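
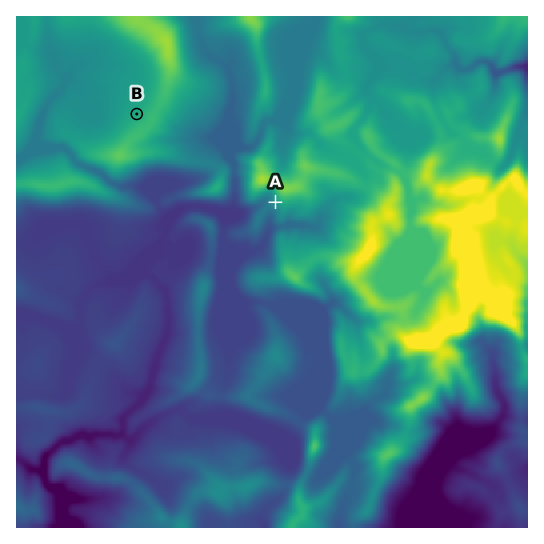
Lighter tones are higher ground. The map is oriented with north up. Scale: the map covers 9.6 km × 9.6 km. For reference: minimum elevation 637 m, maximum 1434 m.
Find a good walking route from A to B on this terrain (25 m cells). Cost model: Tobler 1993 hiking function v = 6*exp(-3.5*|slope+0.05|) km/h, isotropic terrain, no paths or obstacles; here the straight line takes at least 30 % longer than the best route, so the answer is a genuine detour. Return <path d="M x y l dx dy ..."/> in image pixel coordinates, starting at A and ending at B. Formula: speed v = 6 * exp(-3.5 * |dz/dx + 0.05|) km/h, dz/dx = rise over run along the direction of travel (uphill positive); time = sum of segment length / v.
<path d="M275 202l-2-5-4-3-2 0-13 7-3 0-2-2-2-1-6-13 0-4-6-11-2-1-2-3-2-3-6-2-4-4-50-26-3 0-24-12-5-5"/>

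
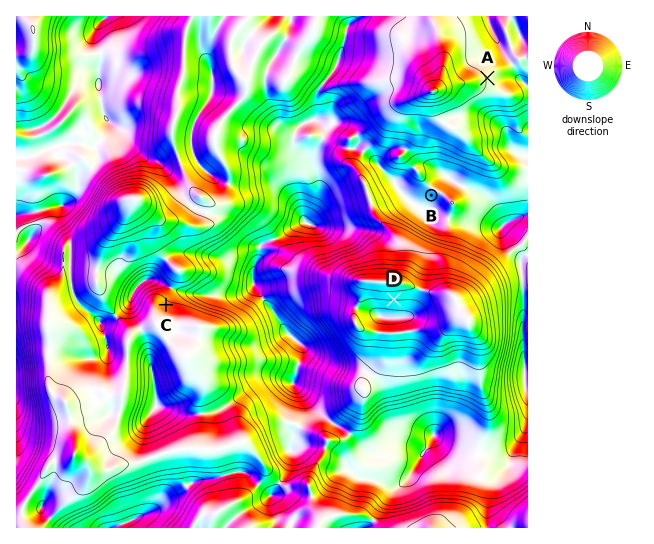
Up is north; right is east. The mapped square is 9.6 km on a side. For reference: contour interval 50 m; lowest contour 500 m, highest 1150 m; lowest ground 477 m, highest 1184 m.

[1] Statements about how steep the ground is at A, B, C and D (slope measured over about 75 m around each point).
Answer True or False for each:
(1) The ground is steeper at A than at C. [False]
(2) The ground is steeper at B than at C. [False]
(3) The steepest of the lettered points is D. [True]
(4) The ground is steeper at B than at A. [True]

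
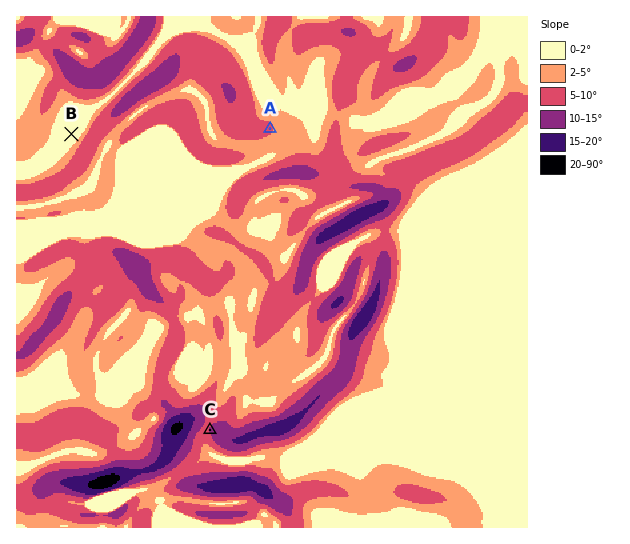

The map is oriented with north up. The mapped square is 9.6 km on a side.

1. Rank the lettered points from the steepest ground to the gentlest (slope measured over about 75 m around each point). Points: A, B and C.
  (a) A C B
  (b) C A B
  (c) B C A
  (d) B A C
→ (b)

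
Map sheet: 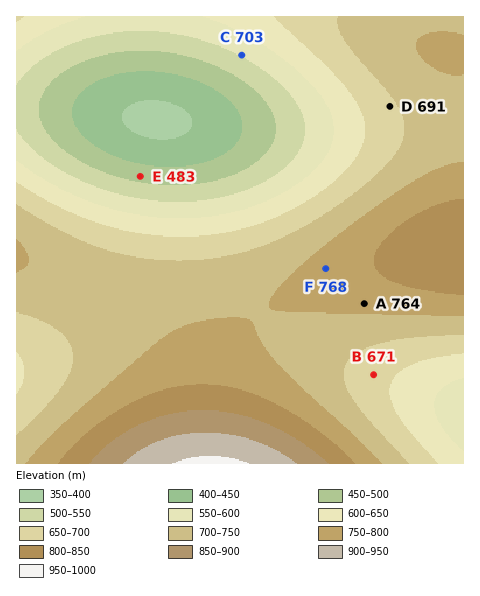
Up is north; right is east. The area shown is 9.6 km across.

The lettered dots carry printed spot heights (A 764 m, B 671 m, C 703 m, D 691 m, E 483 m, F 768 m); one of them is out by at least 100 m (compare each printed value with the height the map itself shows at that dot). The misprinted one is C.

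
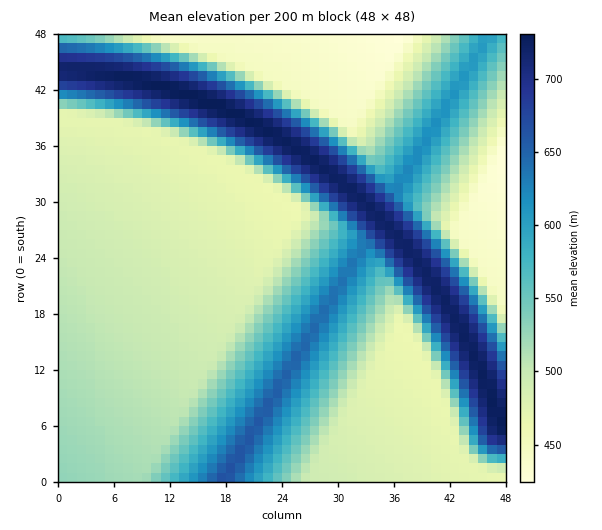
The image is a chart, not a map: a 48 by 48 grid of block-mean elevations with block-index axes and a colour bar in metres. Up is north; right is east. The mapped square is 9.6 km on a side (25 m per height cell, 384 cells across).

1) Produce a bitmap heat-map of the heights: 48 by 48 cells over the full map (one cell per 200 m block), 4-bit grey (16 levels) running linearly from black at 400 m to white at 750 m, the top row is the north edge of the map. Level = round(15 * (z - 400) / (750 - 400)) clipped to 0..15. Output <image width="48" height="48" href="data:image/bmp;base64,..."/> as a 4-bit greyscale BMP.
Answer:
<image width="48" height="48" href="data:image/bmp;base64,Qk32BAAAAAAAAHYAAAAoAAAAMAAAADAAAAABAAQAAAAAAIAEAAATCwAAEwsAABAAAAAAAAAAAAAAABEREQAiIiIAMzMzAERERABVVVUAZmZmAHd3dwCIiIgAmZmZAKqqqgC7u7sAzMzMAN3d3QDu7u4A////AGVVVVVVZ3iau7qZh2VERERERDMzMzMzM1VVVVVVVniJq7uph2VUREREQzMzMzMzRFVVVVVVVmeJqrupmHZUREREMzMzMzNGeFVVVVVVVWd4mru6mHZVRERDMzMzMzNpu1VVVVVVVVZ4iau6qYdlRERDMzMzMzSL3VVVVVVVVVZniaq7qYdlVEQzMzMzMzac3lVVVVVVVVVneJq7qph2VEMzMzMzMzes7lVVVVVVVUVWeImruph2VUMzMzMzM0i97lVVVVVVVERVZ4mau6mHZUMzMzMzM2nN7lVVVVVVRERFZ3iau6mHZlQzMzMzM3rO7VVVVVVVREREVniJq7qYdlQzMzMzNYve7VVVVVVUREREVWeJmrqYdmVDMzMzNqze7FVVVVVERERERWZ4mruph2VDMzMzSL3u21VVVVRERERERFZ4iauph3ZUMzMzac3uylVVVURERERERFVniZq6mHZUMzM0i97tuVVVVEREREREREVmeJq6mHdlQzM2nN7sp1VVRERERERERERWeImrqYdlQzNYve7blVVURERERERERERFZ4maqYh2VDR6ze7KdFVERERERERERERFZniaqph2VDab3u25UlRERERERERERENEVneJqpmHZVis7tynMkRERERERERERDM0RWeJmqmHZXrN7tuFIkREREREREREQzMzRVZ4mqqYd5ve7cljIkREREREREREMzMzNFZ3iaqYeL3u3KdCIkRERERERERDMzMzM0VniZqpis3u24UiIkREREREREQzMzMzM0VWeJqprN7tuWMiIkREREREREMzMzMzMzRWd4mqze7cp0IiIkRERERERDMzMzMzMzNFZ4ms3u3KhCIiIkREREREQzMzMzMzMzNFVorN7ty4UyIiIUREREREMzMzMzMzMzM0WKze7cuWQyIiEURERERDMzMzMzMzMzM1is3u3Ll2VDIhEUREREQzMzMzMzMzMzRorN7ty6h2VDIhEUREREMzMzMzMzMzM1ebze7cuqmHZUMhEUREQzMzMzMzMzMzRoq93u3LmZmHZUMiEUREMzMzMzMzMzM1ebze7ty5eJqYdlQyEUQzMzMzMzMzMzRoq93u7cqGd4mZh1QyETMzMzMzMzMzNGirze7t26hVZ4mZh2VDITMzMzMzMzNFaKvN7u7cuXVEVniZmHZUITMzMzMzM0Z4q83e7u3KhkI0VneJmHZUMjMzMzNEZ4mrze7u7cuXUyIjRWeJmYdlQzM0RVZ4mrzd7u7t26hkIiIjNFZ4mYdlQ2Z3iJq7zd7u7u3cqXUyIiIiNFZniZh2VJqru8zd7u7u7dy5dTIiIiIiI0VniZh2VMzN3d7u7u7dy6l2QiIiIiIhIjRWeJmHZd3u7u7u7dzLqXVCIiIiIiIREjRWZ4mHZe7u7d3dzLqYZTIiIiIiIiERESNFZ4mYdt3czMu6mYZUMiIiIiIiIhERESI0VniYdrqqqZh3ZUMiIiIiIiIiIRERERI0VneJh3d2ZVQzIiIiIiIiIiIiEREREREjRWeJhw=="/>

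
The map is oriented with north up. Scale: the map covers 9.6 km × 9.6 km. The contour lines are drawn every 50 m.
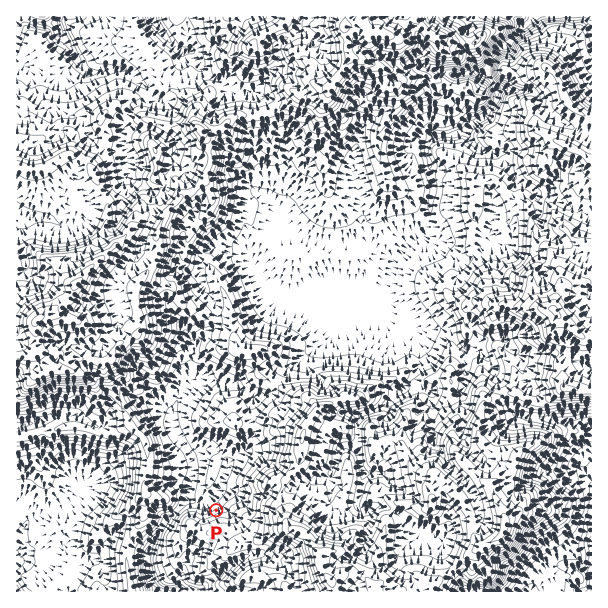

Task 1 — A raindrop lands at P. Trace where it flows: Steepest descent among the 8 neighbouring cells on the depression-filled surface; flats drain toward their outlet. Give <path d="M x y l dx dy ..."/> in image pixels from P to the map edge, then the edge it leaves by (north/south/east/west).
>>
<path d="M216 510l0-1-6-6 0-2-3 0-1 2-9 0-5-3-3 0-3 1-22 21-11 21-3 3 0 3-3 5 0 19 8 15 0 3"/>
exit: south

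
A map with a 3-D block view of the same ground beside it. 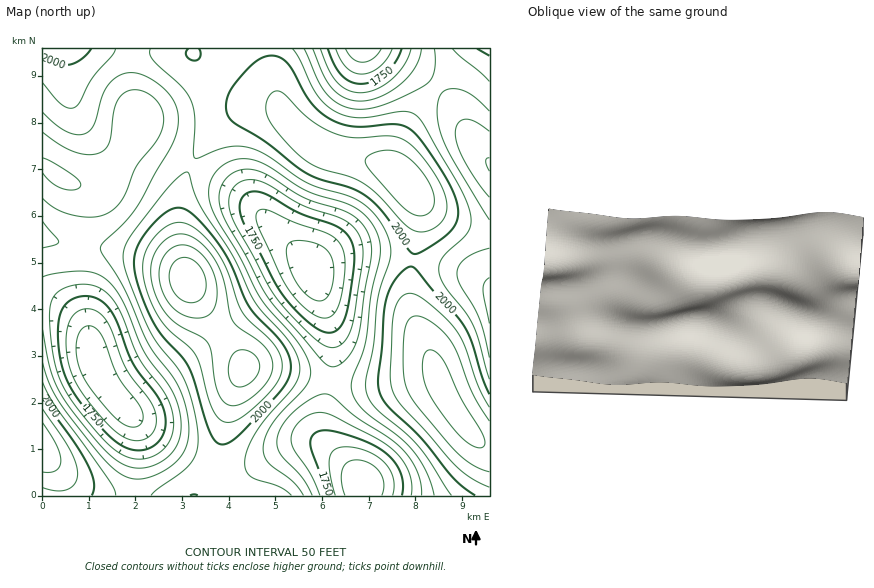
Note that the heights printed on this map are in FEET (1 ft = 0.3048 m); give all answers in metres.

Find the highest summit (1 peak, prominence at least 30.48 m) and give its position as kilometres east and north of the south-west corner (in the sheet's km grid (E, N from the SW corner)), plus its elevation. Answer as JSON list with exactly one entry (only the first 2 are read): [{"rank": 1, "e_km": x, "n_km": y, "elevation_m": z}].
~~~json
[{"rank": 1, "e_km": 3.11, "n_km": 4.64, "elevation_m": 682}]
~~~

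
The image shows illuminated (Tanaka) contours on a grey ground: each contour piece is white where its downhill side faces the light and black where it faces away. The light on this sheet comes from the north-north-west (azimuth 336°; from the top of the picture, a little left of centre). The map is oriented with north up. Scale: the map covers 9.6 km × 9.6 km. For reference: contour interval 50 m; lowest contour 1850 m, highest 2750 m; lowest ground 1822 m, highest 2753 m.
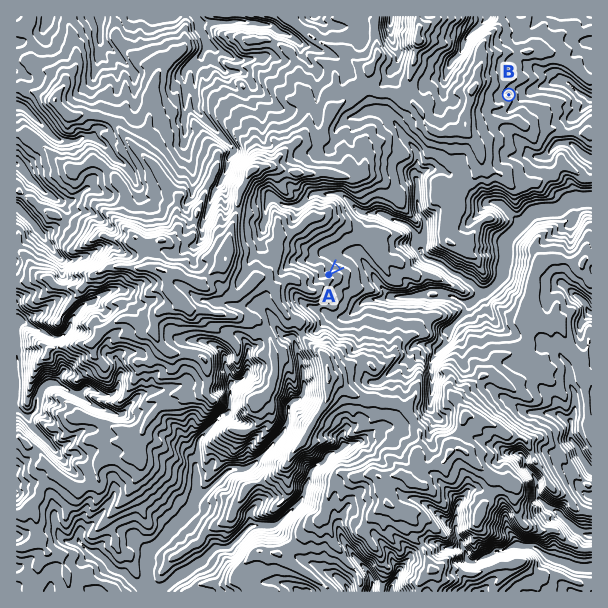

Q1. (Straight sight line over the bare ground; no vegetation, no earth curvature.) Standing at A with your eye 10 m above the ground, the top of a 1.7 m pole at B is out of sight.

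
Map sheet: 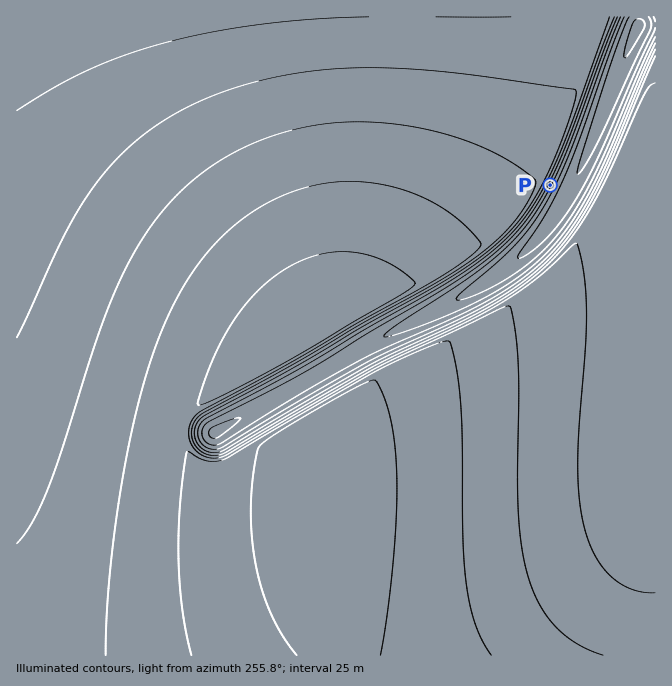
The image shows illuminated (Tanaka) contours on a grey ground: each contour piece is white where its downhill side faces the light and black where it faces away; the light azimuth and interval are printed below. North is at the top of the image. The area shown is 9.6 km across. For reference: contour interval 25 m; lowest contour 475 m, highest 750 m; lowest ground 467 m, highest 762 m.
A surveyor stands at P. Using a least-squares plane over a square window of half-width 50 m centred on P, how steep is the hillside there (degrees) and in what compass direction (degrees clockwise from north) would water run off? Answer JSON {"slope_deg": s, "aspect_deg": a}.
{"slope_deg": 28, "aspect_deg": 117}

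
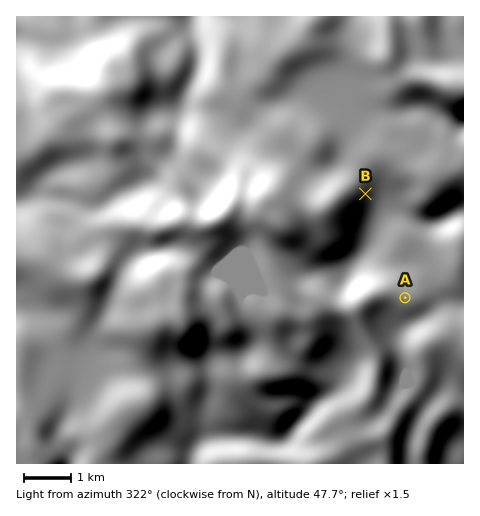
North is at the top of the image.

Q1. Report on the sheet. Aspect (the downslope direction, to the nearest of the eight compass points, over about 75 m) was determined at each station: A NE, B E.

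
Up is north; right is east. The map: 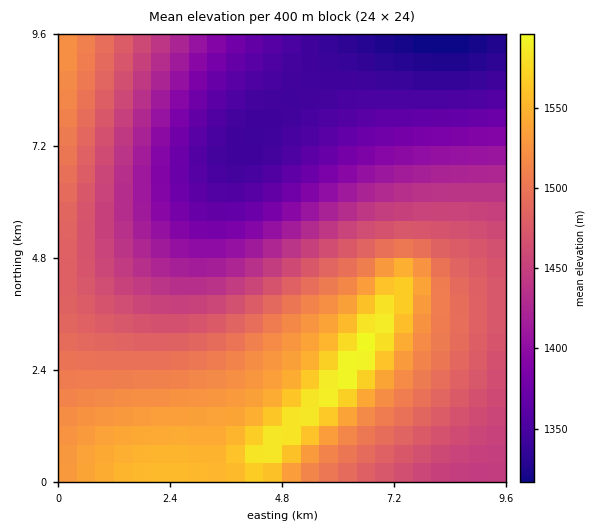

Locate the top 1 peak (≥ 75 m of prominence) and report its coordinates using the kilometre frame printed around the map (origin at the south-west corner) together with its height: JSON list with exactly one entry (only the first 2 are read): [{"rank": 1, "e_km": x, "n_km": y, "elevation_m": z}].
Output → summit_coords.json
[{"rank": 1, "e_km": 6.49, "n_km": 2.74, "elevation_m": 1600}]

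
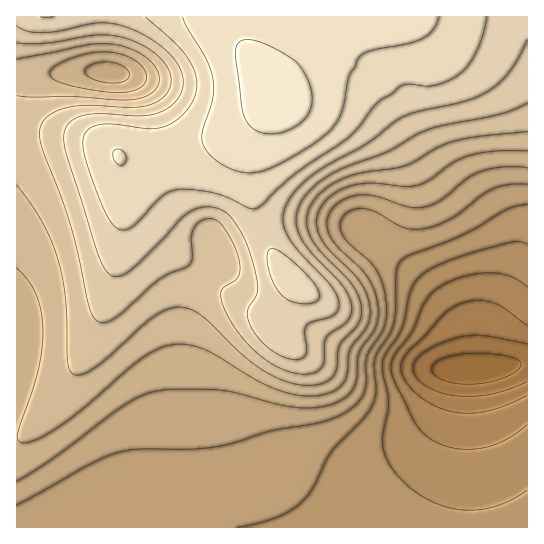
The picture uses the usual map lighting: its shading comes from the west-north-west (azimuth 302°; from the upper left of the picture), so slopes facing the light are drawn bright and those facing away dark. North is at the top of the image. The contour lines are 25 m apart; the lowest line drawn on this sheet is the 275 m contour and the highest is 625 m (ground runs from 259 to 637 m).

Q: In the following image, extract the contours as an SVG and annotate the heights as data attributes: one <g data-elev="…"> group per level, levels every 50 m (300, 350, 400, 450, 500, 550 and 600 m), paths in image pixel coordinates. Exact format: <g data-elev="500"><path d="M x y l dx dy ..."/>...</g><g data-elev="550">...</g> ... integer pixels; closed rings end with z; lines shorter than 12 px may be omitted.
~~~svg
<g data-elev="300"><path d="M527 381l-18 8-19 5-17 2-18 0-17-4-13-7-9-8-3-10 3-8 10-8 16-8 19-6 24-1 42 8"/></g><g data-elev="350"><path d="M527 425l-20 14-22 9-24 1-22-5-13-9-11-12-20-41-4-15 3-10 18-26 13-29 7-9 10-8 24-9 25-3 19 3 17 11"/></g><g data-elev="400"><path d="M237 527l21-4 17-5 14-7 12-8 12-15 19-37 29-30 9-12 4-8 2-8-2-26 1-9 15-24 4-12 2-49 2-7 3-5 9-6 55-21 42-25 20-5"/></g><g data-elev="450"><path d="M17 481l38-24 68-51 15-9 15-5 21-3 47 1 17 3 43 12 22 3 22-2 17-7 8-6 5-8 4-31 16-26 3-9 0-9-3-17-7-15-9-11-21-20-8-12-3-13 1-7 4-6 6-6 8-5 17-3 15 2 31 10 16 0 16-7 25-21 13-7 22-5 26 0"/><path d="M103 82l-15-5-3-4 1-4 9-6 15-1 13 4 6 7-1 5-5 4-9 1z"/></g><g data-elev="500"><path d="M17 185l25 37 9 19 7 19 5 19 3 22 2 61 2 8 3 4 8 1 10-5 16-12 47-42 13-7 14-2 10 3 11 6 41 39 23 17 25 11 12 2 11 0 12-3 8-7 3-8 2-21 4-6 15-15 4-14-3-13-6-12-34-36-10-16-2-9 0-10 3-9 6-8 11-11 16-9 19-5 43-7 10-5 22-13 14-6 26-5 50-6"/><path d="M17 59l72-14 25-1 17 5 15 8 10 12 3 10-1 7-6 7-9 4-10 3-116-4"/></g><g data-elev="550"><path d="M17 26l11 5 15 2 16-2 36-8 20 1 16 5 16 8 15 10 11 11 8 13 2 14-4 12-10 11-11 5-13 3-44-2-16 1-13 6-7 9-1 11 2 13 33 104 6 11 5 6 5 2 7-2 16-11 42-45 8-6 8-4 9-2 9 0 8 3 9 7 10 16 8 16 6 21 3 20-2 7-9 14 1 7 3 8 7 12 12 11 13 8 12 3 7-2 4-4 1-7-2-16 1-5 5-4 22-7 4-4 2-6-2-8-5-10-34-37-13-19-2-9 0-8 3-9 6-10 10-11 13-11 52-30 34-25 17-7 48-10 24-11 11-9 10-11 8-13 8-18"/></g><g data-elev="600"><path d="M118 165l4 0 3-2 1-6-3-6-6-2-4 2 0 4 2 6z"/><path d="M183 17l5 12 18 30 7 20 0 20-11 34 0 6 2 7 7 10 12 9 14 6 13 2 15-3 18-8 31-19 16-13 11-16 8-37 12-22 12-5 33-6 15-5 12-9 6-13"/></g>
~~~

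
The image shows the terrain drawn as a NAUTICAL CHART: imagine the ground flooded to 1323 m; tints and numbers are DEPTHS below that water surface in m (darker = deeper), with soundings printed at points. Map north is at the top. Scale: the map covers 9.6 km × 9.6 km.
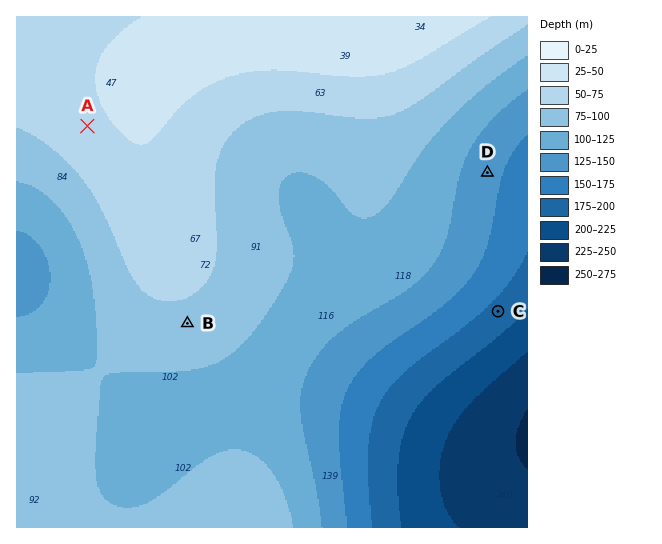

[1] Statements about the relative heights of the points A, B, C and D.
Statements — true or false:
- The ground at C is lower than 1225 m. true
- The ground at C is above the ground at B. false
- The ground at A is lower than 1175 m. false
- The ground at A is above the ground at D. true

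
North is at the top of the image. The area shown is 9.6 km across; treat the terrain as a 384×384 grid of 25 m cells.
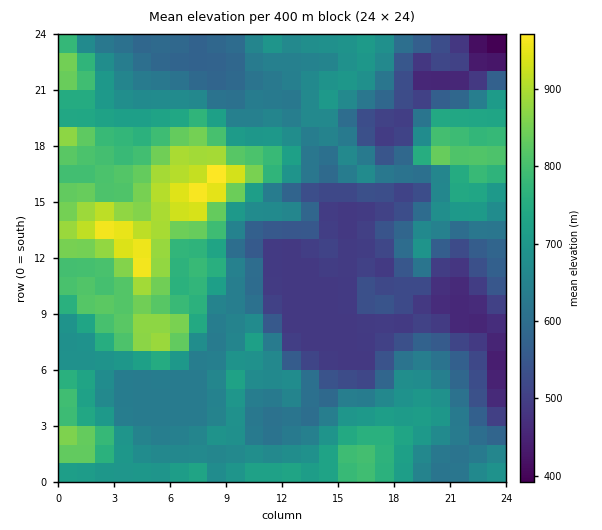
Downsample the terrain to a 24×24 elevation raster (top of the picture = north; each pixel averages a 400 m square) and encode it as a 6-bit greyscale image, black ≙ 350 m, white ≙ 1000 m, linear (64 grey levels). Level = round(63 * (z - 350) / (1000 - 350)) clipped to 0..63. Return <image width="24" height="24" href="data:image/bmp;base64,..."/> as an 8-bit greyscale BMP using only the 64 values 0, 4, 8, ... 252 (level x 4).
<image width="24" height="24" href="data:image/bmp;base64,Qk12BgAAAAAAADYEAAAoAAAAGAAAABgAAAABAAgAAAAAAEACAAATCwAAEwsAAAABAAAAAAAAAAAAAAEBAQACAgIAAwMDAAQEBAAFBQUABgYGAAcHBwAICAgACQkJAAoKCgALCwsADAwMAA0NDQAODg4ADw8PABAQEAAREREAEhISABMTEwAUFBQAFRUVABYWFgAXFxcAGBgYABkZGQAaGhoAGxsbABwcHAAdHR0AHh4eAB8fHwAgICAAISEhACIiIgAjIyMAJCQkACUlJQAmJiYAJycnACgoKAApKSkAKioqACsrKwAsLCwALS0tAC4uLgAvLy8AMDAwADExMQAyMjIAMzMzADQ0NAA1NTUANjY2ADc3NwA4ODgAOTk5ADo6OgA7OzsAPDw8AD09PQA+Pj4APz8/AEBAQABBQUEAQkJCAENDQwBEREQARUVFAEZGRgBHR0cASEhIAElJSQBKSkoAS0tLAExMTABNTU0ATk5OAE9PTwBQUFAAUVFRAFJSUgBTU1MAVFRUAFVVVQBWVlYAV1dXAFhYWABZWVkAWlpaAFtbWwBcXFwAXV1dAF5eXgBfX18AYGBgAGFhYQBiYmIAY2NjAGRkZABlZWUAZmZmAGdnZwBoaGgAaWlpAGpqagBra2sAbGxsAG1tbQBubm4Ab29vAHBwcABxcXEAcnJyAHNzcwB0dHQAdXV1AHZ2dgB3d3cAeHh4AHl5eQB6enoAe3t7AHx8fAB9fX0Afn5+AH9/fwCAgIAAgYGBAIKCggCDg4MAhISEAIWFhQCGhoYAh4eHAIiIiACJiYkAioqKAIuLiwCMjIwAjY2NAI6OjgCPj48AkJCQAJGRkQCSkpIAk5OTAJSUlACVlZUAlpaWAJeXlwCYmJgAmZmZAJqamgCbm5sAnJycAJ2dnQCenp4An5+fAKCgoAChoaEAoqKiAKOjowCkpKQApaWlAKampgCnp6cAqKioAKmpqQCqqqoAq6urAKysrACtra0Arq6uAK+vrwCwsLAAsbGxALKysgCzs7MAtLS0ALW1tQC2trYAt7e3ALi4uAC5ubkAurq6ALu7uwC8vLwAvb29AL6+vgC/v78AwMDAAMHBwQDCwsIAw8PDAMTExADFxcUAxsbGAMfHxwDIyMgAycnJAMrKygDLy8sAzMzMAM3NzQDOzs4Az8/PANDQ0ADR0dEA0tLSANPT0wDU1NQA1dXVANbW1gDX19cA2NjYANnZ2QDa2toA29vbANzc3ADd3d0A3t7eAN/f3wDg4OAA4eHhAOLi4gDj4+MA5OTkAOXl5QDm5uYA5+fnAOjo6ADp6ekA6urqAOvr6wDs7OwA7e3tAO7u7gDv7+8A8PDwAPHx8QDy8vIA8/PzAPT09AD19fUA9vb2APf39wD4+PgA+fn5APr6+gD7+/sA/Pz8AP39/QD+/v4A////AJCMiISIhIyUfISQkJSMlKisoJB0aGh8hLy8oIh8eHh8eHyAfICAlKysoJB4bGhseMS8qIR0cHB4hIBsZGx0hJigoJSIfGxgWKyYiHBsbGxsdIRsZGhgcIiIkIyMiGxUPKyQfHBsbGxsdIhwbHRkXHBweISIhGRILKCUfHBscGxseJB8fHxkSERAXIB8cFxEJICAhIiQnIhwcISAeFBAODQ0SGhwZFRAJICEnLDM0LyAbHiQbDg0NDQ4PEhYUEA4KISUsLjMzMSYcHR8UDQ0NDQ4ODg8OCwoLKC0uLTAuKigdHBkPDQ0NDRITEQ0LCgsPLC0sLTQwKCkkHBgODQ0NDhIQEREMCw4TLCwsMjszKCooHRgODQ0ODg8OExoODRIVMTAzOTs0KSklGBQODQ4PDg4QGCEVERUWNDc7Ojc1MC8rHRUUExQPDQ8TFx8dGBoaMDQ3MzI1ODkvIx8fHhcODQ4PERggIiMfLy8tLTE2OTw6MCQcFhIQEBISDxEeJiUiKyssLS81Njc8OTEpIRoXHB8aGRkeJyopLiwrKiswNTQ1LiwqJBoZHxsTFycvLS0tMy4qKSgrLzEsIyIiIBwdGxIODx8sKykqJiYkJCQlJikkHBweHB8eGBEPDhomJiUlJyciIB8fHx4ZGRwbGh4iHhoXEQ8VFxwjLysiHhsbGRcWFxobHB8hIiAaEQoKCg0VMCkgHBgXFhYWFxsdHB0dICIfEw0QDwgHKR8bGRcXFxYXGB4hHiAgISMgGRURDQYEA=="/>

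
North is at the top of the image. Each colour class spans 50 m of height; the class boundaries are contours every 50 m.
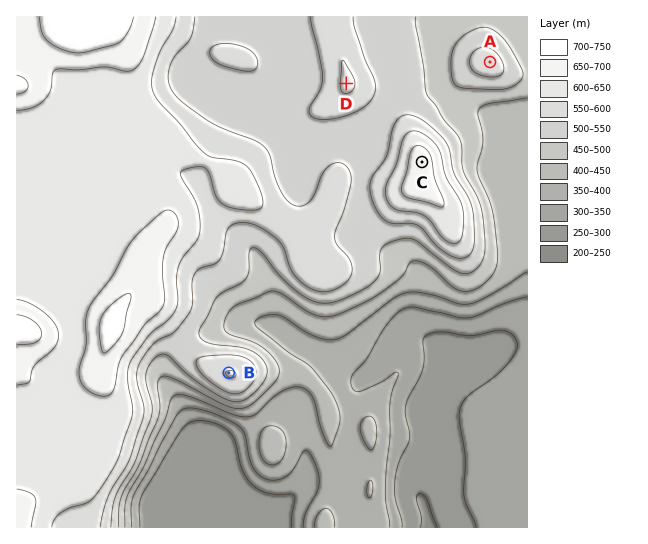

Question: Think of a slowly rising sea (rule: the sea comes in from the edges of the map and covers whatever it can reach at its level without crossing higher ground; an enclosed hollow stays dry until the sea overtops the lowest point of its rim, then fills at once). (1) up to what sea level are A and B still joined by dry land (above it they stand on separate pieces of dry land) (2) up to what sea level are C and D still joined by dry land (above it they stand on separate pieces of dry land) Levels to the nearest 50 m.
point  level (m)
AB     500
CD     550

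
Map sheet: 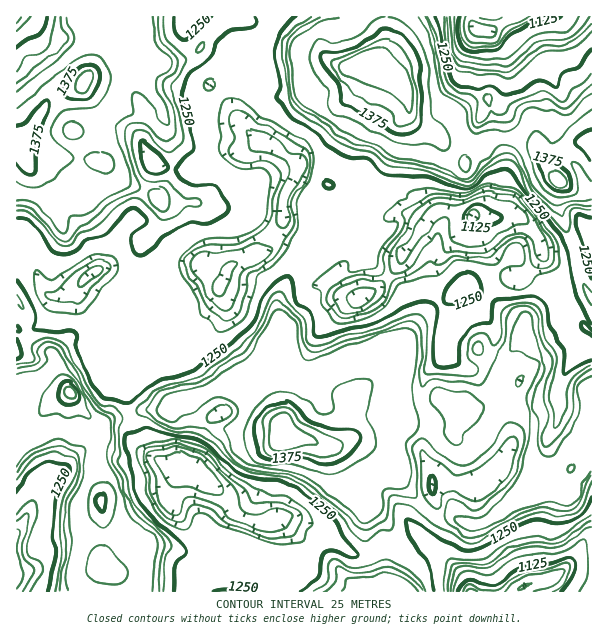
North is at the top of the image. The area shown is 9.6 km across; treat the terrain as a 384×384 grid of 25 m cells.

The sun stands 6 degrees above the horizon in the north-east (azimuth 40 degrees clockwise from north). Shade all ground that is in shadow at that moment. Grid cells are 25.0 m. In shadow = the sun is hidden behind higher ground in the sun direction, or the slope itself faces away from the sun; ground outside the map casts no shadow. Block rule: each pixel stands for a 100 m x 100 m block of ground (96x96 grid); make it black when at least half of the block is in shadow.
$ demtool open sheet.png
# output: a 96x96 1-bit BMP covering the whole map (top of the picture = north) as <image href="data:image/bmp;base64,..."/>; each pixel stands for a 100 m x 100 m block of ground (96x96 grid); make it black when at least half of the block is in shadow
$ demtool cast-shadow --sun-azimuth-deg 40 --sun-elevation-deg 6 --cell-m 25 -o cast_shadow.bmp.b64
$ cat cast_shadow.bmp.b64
<image width="96" height="96" href="data:image/bmp;base64,Qk2+BAAAAAAAAD4AAAAoAAAAYAAAAGAAAAABAAEAAAAAAIAEAAATCwAAEwsAAAIAAAAAAAAA////AAAAAACPgAAAAAAAAAB//AD/gAAAAAAYAAD//+D/gAAAAAA8AAD///D/gAAAAAAYAAH///j/gAAAAAAQAAP///3/gAAAAAAAAAf+//3vgAAAAAAHAA/4//nPwAAAAAA/wA/8//HPwAAAAB//wA////DPwAAAAf//wB///8bnwAAB////5H/h/+MHzAAB////wH/A//EjnAAR////wPkAP/gzjAA7////gfEAH/gxjAB/////A+EAB/gBgAD////8A8AAAEABAAD////4A4AAAAABwAD////wAAAAAAAf4AH////gAA8AAAA/4AH////gAA/gYAA/8Af////4AA/wcAA/8A/////4AA/AeAA/8B/////4AB+AeAA/4B//+//gAB4AOAAP4B//8/gAABwAPAADgD//8+AAAAgAPAAAAB//4eAAAAAAPAAAAB/+AOAAAAAAGAAEAB/AAEAAAAAACAAHAB+A+AAAAAYAADgHgAYAeAAAAAQAADwDwAAAeAAAAAAAAB4DgAAAcAAAAAAAABwBAAAAAAAAAAAAAAwAAAAAAAAAAAAAAAAAAAAAAAAAAAAAAAAAAAAAAAAAAAAAAAAAAAAAAAAAAAB4AAA8AAAAAAAAAAB4AAB4AAAAAAAAAAA4AAAwAAAAAAAAAAAwAAAAAAAAAAAAAAAAwAAAAAAAAAAAAAABwAAAAAAAAAAAAAABwAAAAAAAAIAAAAABwACAAAAAAMAAAAABwACAAAAAAMAAAAAAgAMAAAAAAEAAAAAAAAcAAAAAAAABAAAAAAcAAAAADAAH7AAAAA4AAAAADgAH/gAAAA4MAAAADgAD/AAAAAwIHAAABAAD+AAAAAw4H4AAAAAB8AAAAAh8H4ADwAAAAAABA/j+D4AH8AAAAAAHw/j/hwAH+IAAAYAf5/j/gAAD/MAAAeA///j/gAAD/gAAAfB///D/OAAAfwAAAPh///D+EBwAAA4AAPz///D+AB+AAA4AAP///+z8AB+AAA8AA//////4AH+AAA4AA//////wAP8AAA4AA//////gAP4AAAwAD/////8AAHAAAA4Df/////CAAAAAAA8D/////+DgAAAAAA+H///3/8DAAAAAAB/////j/4CAAAAAAD/////D/wOAAAeAAH////4D/gcAAA/AB/////AA/g8AAA/AB////gAAeA8AAA+AB////gAAcAYAAB+AB////4AAAAAAAB8AB////4AAAAAAAB4AB////wAAAAAAABwAD////AAAAAABgAAAD////4AAAAAB4AYAD///54AAAAAB8AYAD///j4AAAAAA8AwADP9/PwAAAAAAYAAAAH5//gAAAAAAAAAAAH5/+AAAAAAAAAAAgH5/4AAAAAAAAAAAAH5/gAAAAAAAAAAAAD58AAAAAAAAAAAAADwwAAAAAAAAAAAAABwAAAAAAAAAAAAAABwAAAAAAAAHgAAAAAwAAAAAAAAHwAAAAAAAAAAAAAAHwAAAAAAAAAAOAAAHwAAAAAAAAAAPAAADgAAAAAAAAAAPgAA="/>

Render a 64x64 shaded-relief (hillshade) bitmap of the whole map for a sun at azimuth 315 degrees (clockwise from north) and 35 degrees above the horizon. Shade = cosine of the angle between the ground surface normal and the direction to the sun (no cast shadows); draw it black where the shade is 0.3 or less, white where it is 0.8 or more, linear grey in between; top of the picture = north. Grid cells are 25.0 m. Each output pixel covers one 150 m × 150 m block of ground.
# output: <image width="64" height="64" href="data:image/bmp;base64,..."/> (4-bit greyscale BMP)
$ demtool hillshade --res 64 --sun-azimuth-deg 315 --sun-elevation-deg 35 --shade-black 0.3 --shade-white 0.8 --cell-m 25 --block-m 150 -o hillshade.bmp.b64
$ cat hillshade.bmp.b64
<image width="64" height="64" href="data:image/bmp;base64,Qk12CAAAAAAAAHYAAAAoAAAAQAAAAEAAAAABAAQAAAAAAAAIAAATCwAAEwsAABAAAAAAAAAAAAAAABEREQAiIiIAMzMzAERERABVVVUAZmZmAHd3dwCIiIgAmZmZAKqqqgC7u7sAzMzMAN3d3QDu7u4A////AN2725iIiIhkRoiJmZiIiIms26u6mZmGUgElUwJ5rOyrzMvcqIiIiGRGiIiIiIiIiZvMu8y6qIdjE0VUITVo3bqqu92pmIiIZEaIiIiIiIiImrurzcupiHQSNDRDIiJruqiJzbmZiIhkNXiIiIiIiIiZu5q7upmIdkMzITRVQyeqyom9uZmIiHVFeIiIiJmZmZmqmYiZiIiHZURCEjRDJIncmay5mIiIhmaJmImZqru7qZmYdniIiId2QjQzM0MRWM2pu6mIiImHeamZmqqqvMy6mZhkV3iIh3djETVWZjAUjLq8qYeIiIiau6mZqZmqu7mZmGQ1Z4eIiIhRAlZ2UxFZury5l2d3d4vMqYiYdmiaqYiIdTRniJqpq6cxE1VCIkaavbqnZmdmesy6mZhlRXeId3iHVFZ4q7ms24UyNVIBZom92rllVmV5u6qpmXZVd3d3iIdkVWesuZvdyXZWdRBniK3rqnRFVXmqmZmIdmZnd3iIh2ZlRpuoib7rmIiHMEeIm+ypdVZVeJmZiHVURFZneIiId3VFiYZnm+2oiIhRFHiJzah2ZlZ4mIh3ZUIiRWZmeIiIdkWIdkVpzsmZmHQBNnesp1VlRneHd3d2ZCI1ZlRGeIh2Vnd2VEatyZqph0ISVnmXRFQjNFVWiImYUyNWZUVniHVXiHd2RIzZm7mIdkNGZ4dEZTIRNFaJmauXVWeIdWeIdVeIh3dkasl7y5iIdmd3h0NnZTIkaJqqu7mIiZqYd4h1V5mHeHZYqFncqYiIiIiHVGdmVERpvLq8uYiaqqmIiIdnmYd3h2eYV826iIiHeIl2eId2Zlacys3bh4mZmYiIh3eZmHZ4eJhmrMqImHZWeamruqh2VViqrNyYiJmYiIiHeIiIh3iJmGabu4iap0RoqZvdy5h2Zoiau6mIiZiIiIeJmZmYiImXVqy6mZrLZGiYmb3tzLmIiIiZmYiJmYiId3q6qqmYiahFncuqmat1eIiImszd3bmYiIiZmIiZiIh2Wcu7u6mIqkON7dy6mHZ4iIiImqvO7KmYiImZiIiIiIY2q7uqqYeJY1rv3duWZ4iIiIiImaze3KiIiKupiIiIhzN5qpiqiHh0WKy8y4ZoiIiIiIiZmb3dyYh3nNypmYiHQ2iap4uoh3Zoiavcp3iIiIiIiJmZq87amGWL3t3LqYdUaJvJi7mHZ3iImru5iIiIiIiIiJmrvf2YZFm83e7cqFRoisubyoZniIiImpmZiIiIiIiIiJvM77l1R5vN3e7bhWiJqqvKhVeIiHd5qqqYiIiIiHeIm9zO2YdneM7tzNyneIiJq8uWV4iYZ3mqvLmZiIiIh3iazM3ZiId3i9/su6mId4ibzbh3iJhmeImsypmIiIiHZ5rMzNp4hlZ4rO2pmZmHeIq8ypiJmYZmZ4vLqYiIiIdmiry7ynd3U0Z4vcqZmah3iJu7mImah3ZUWM26mIiId3eJvLuqh2ZlM0R83LqqqoiHeau5mZl3d2Q0jMuYiIdmd3m93LmYdVZ1M0fNy7y6qZd3isypmHiIdkI2mpiIhkV3Z5ve25iHZXh1RZzKrNu7uoZnvbqHiIh2VUV4iIiHMkZVV5vdqYiHeIczasuazMzdqFacuYaIiHRGZniYd4hjJEQzV6zJiIiIiEAnvJeaq87rdpq5h4iZdSRWeJmHd3dVVUM1i9uYiIiIcwSLt3mqrO2omZh3iIiGQ0VoiZhmd3d3dkNq3JiIiIiIMmm5d6urvLqIdnd3iIdkM0aImGVnd3iIdDi7mIiIh3h0R5l1eqqqqYhlVlaIh3ZDNGeIZWd3eIiFOLuYiIiIdmQ0eGQ3h4iIdkM0VniIh2QiNoh3iIiIiIY33JiIiIh3dTI0QQNVV3h2QjR2eIiIh1M1moiJmYiIhjTOuYiIiHd3ZDMwADRGiIZDVndniIiIdlabqImZiImHU47qiIiIh2ZmVEIANWiamGRnh2Z4iIiHVYqpiIiJmqh2a+uYiIiGVVVVZRAmeauqh3h3d3iIiIdVeYiIiImbuph4y5iIiHVERFZ4YQNoqqqYiHd3eIiYhlV4dmeId4q6qXermHZnd1VmeIiGMleqqZiId3iIiIiGVohlV4dmZ4mYd4mHdUV3d3iIiIhlaJqZmZmXZ4iIiHZFd3VXh2Znd3d3eIdmZndmZ4iImpiZmZiaqqlmiYiIdUV4dVeHZnd2Z3d3d3d3iGRWiIeLyrupmZq7qnV4iIh1Voh1V4dmZ3Z4h2Z3d3d4hUaIhlnLzLmZq7urpmd3eHdniXVoh2ZniIiHZoh3d3iGRYmXVpq9y6m8y6q5dmVXh2eIdWiIdmeIiqiImod3eIZEeZmIiKzcuqzcuqqphUV3d3dmZ4mXeIibuoiamHd4hkRnmqqYm8y6q93curu4RXh3dURnaJiIiJvKiIiId3iGRVWKqqmqqqmqvM3Lq9t2eIh2MkZniIiIm8qZmYd3iIZVRHqru8y6mZqrvN27zKiIiIdkRWeIiIibupmrupiIh1UzarvMztuZmaqqvdyqqYiIiId3ZniIiKzKmrzdypiHZTJZvMy97bqqqrqrzbmYiIiHiJqGeIiIrNqaq87tuYd2MTe83sve3MzLqqqruYiIiHVomqh3iIic7KmZm83KmHYxFIvO7LzMze3Kq6mZiIiIZVeJqYeIiJvu26mZq7qYdkICaIru3Lu87turupiIiIhkR4iZmIiIic7tuqmauqhmUgFXZq79y7rN"/>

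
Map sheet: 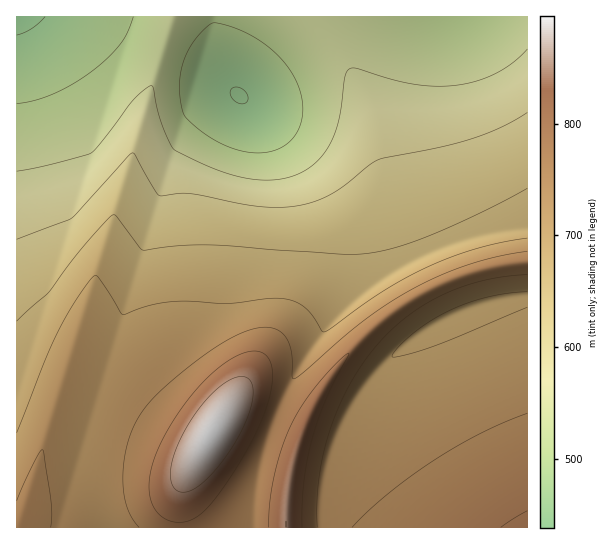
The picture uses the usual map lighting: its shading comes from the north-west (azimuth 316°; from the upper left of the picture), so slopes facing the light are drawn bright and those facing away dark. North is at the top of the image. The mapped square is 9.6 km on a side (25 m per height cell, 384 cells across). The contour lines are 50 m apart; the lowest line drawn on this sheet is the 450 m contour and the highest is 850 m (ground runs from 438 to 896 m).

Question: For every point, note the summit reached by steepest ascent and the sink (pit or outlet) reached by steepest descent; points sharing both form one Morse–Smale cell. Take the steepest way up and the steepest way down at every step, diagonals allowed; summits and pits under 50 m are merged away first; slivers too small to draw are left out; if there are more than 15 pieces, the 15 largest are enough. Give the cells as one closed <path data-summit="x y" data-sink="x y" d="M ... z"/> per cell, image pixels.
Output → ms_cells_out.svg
<path data-summit="211 434" data-sink="239 95" d="M215 16l-41 0-2 3-21 67-22 83-69 224 33 7 29 11 41 24 32 13 7-1 5-5 14-24 10-9 16 2 28 10 25-56 43-64 8-35 0-23-4-26-7-16-13-22-42-46-44-36-17-19-7-16-2-15z"/><path data-summit="211 434" data-sink="17 17" d="M173 16l-157 1 1 511 235-1 3-42 6-28 12-32 0-5-26-9-16-2-10 9-14 24-5 5-7 1-32-13-41-24-29-11-33-7 73-238 18-69z"/><path data-summit="286 527" data-sink="17 17" d="M527 16l-214 1 3 6 16 19 19 28 20 40 9 27 12 54 11 35 10 31 17 32 47-18 29-7 22-2z"/><path data-summit="527 527" data-sink="461 313" d="M527 296l-44 8-22 8-27 13-25 18-30 28-26 36-14 32-12 47-4 42 205-1z"/><path data-summit="286 527" data-sink="239 95" d="M313 16l-96 0-2 14 2 32 12 24 56 47 32 34 23 34 8 21 3 44-6 28-5 12-40 59-25 54 2 4 24 10 26-51 28-36 32-30 42-26-16-33-10-31-11-35-12-54-9-27-20-40z"/><path data-summit="286 527" data-sink="461 313" d="M527 263l-34 4-50 16-24 12-26 17-38 34-28 36-19 35-8 20-12 49-3 35 2 7 36-1 4-41 12-47 14-32 26-36 30-28 25-18 27-13 22-8 44-8z"/><path data-summit="286 527" data-sink="17 17" d="M275 421l-6 12-13 45-4 25 1 25 34-1-2-6 3-35 13-52z"/>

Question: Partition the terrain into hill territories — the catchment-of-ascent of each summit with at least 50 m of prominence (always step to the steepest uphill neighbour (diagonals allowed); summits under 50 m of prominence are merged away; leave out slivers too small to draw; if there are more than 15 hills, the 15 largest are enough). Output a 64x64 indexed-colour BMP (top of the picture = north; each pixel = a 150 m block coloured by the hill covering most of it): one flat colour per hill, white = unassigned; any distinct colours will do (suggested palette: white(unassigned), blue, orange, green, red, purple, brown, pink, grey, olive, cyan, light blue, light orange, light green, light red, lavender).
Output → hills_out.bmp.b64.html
<image width="64" height="64" href="data:image/bmp;base64,Qk12CAAAAAAAAHYAAAAoAAAAQAAAAEAAAAABAAQAAAAAAAAIAAATCwAAEwsAABAAAAAAAAAA////ALR3HwAOf/8ALKAsACgn1gC9Z5QAS1aMAMJ34wB/f38AIr28AM++FwDox64AeLv/AIrfmACWmP8A1bDFABERERERERERERERERERESIiIiIzMzMzMzMzMzMzMzMzERERERERERERERERERERIiIiIiMzMzMzMzMzMzMzMzMREREREREREREREREREREiIiIiIzMzMzMzMzMzMzMzMxERERERERERERERERERESIiIiIjMzMzMzMzMzMzMzMzERERERERERERERERERERIiIiIiMzMzMzMzMzMzMzMzMREREREREREREREREREREiIiIiIzMzMzMzMzMzMzMzMxERERERERERERERERERESIiIiIjMzMzMzMzMzMzMzMzERERERERERERERERERERIiIiIiMzMzMzMzMzMzMzMzMRERERERERERERERERERESIiIiIjMzMzMzMzMzMzMzMxERERERERERERERERERERIiIiIiMzMzMzMzMzMzMzMzEREREREREREREREREREREiIiIiIzMzMzMzMzMzMzMzMRERERERERERERERERERERIiIiIiMzMzMzMzMzMzMzMxEREREREREREREREREREREiIiIiIzMzMzMzMzMzMzMzERERERERERERERERERERESIiIiIjMzMzMzMzMzMzMzMREREREREREREREREREREREiIiIiIzMzMzMzMzMzMzMxERERERERERERERERERERESIiIiIjMzMzMzMzMzMzMzEREREREREREREREREREREREiIiIiIzMzMzMzMzMzMzMRERERERERERERERERERERESIiIiIiMzMzMzMzMzMzMxEREREREREREREREREREREREiIiIiIjMzMzMzMzMzMzERERERERERERERERERERERESIiIiIiMzMzMzMzMzMzMREREREREREREREREREREREREiIiIiIjMzMzMzMzMzMxERERERERERERERERERERERESIiIiIiIzMzMzMzMzMzEREREREREREREREREREREREREiIiIiIiMzMzMzMzMzMRERERERERERERERERERERERERIiIiIiIiMzMzMzMzMxEREREREREREREREREREREREREiIiIiIiIjMzMzMzMzERERERERERERERERERERERERERIiIiIiIiIjMzMzMzMRERERERERERERERERERERERERESIiIiIiIiIjMzMzMxERERERERERERERERERERERERERIiIiIiIiIiIjMzMzERERERERERERERERERERERERERESIiIiIiIiIiIiIzMRERERERERERERERERERERERERERIiIiIiIiIiIiIiIhEREREREREREREREREREREREREREiIiIiIiIiIiIiIiERERERERERERERERERERERERERERIiIiIiIiIiIiIiIREREREREREREREREREREREREREREiIiIiIiIiIiIiIhERERERERERERERERERERERERERESIiIiIiIiIiIiIiERERERERERERERERERERERERERERIiIiIiIiIiIiIiIREREREREREREREREREREREREREREiIiIiIiIiIiIiIhERERERERERERERERERERERERERESIiIiIiIiIiIiIiERERERERERERERERERERERERERERIiIiIiIiIiIiIiIRERERERERERERERERERERERERERIiIiIiIiIiIiIiIhEREREREREREREREREREREREREREiIiIiIiIiIiIiIiERERERERERERERERERERERERERESIiIiIiIiIiIiIiIRERERERERERERERERERERERERESIiIiIiIiIiIiIiIhERERERERERERERERERERERERERIiIiIiIiIiIiIiIiERERERERERERERERERERERERERIiIiIiIiIiIiIiIiIRERERERERERERERERERERERERIiIiIiIiIiIiIiIiIhERERERERERERERERERERERERIiIiIiIiIiIiIiIiIiERERERERERERERERERERERERIiIiIiIiIiIiIiIiIiIRERERERERERERERERERERERIiIiIiIiIiIiIiIiIiIhERERERERERERERERERERERIiIiIiIiIiIiIiIiIiIiERERERERERERERERERERERIiIiIiIiIiIiIiIiIiIiIRERERERERERERERERERERIiIiIiIiIiIiIiIiIiIiIhERERERERERERERERERERIiIiIiIiIiIiIiIiIiIiIiERERERERERERERERERERIiIiIiIiIiIiIiIiIiIiIiIRERERERERERERERERERIiIiIiIiIiIiIiIiIiIiIiIhERERERERERERERERESIiIiIiIiIiIiIiIiIiIiIiIiERERERERERERERERERIiIiIiIiIiIiIiIiIiIiIiIiIRERERERERERERERERIiIiIiIiIiIiIiIiIiIiIiIiIhERERERERERERERERIiIiIiIiIiIiIiIiIiIiIiIiIiEREREREREREREREREiIiIiIiIiIiIiIiIiIiIiIiIiIRERERERERERERERESIiIiIiIiIiIiIiIiIiIiIiIiIhERERERERERERERERIiIiIiIiIiIiIiIiIiIiIiIiIiEREREREREREREREREiIiIiIiIiIiIiIiIiIiIiIiIiIRERERERERERERERESIiIiIiIiIiIiIiIiIiIiIiIiIhERERERERERERERERIiIiIiIiIiIiIiIiIiIiIiIiIi"/>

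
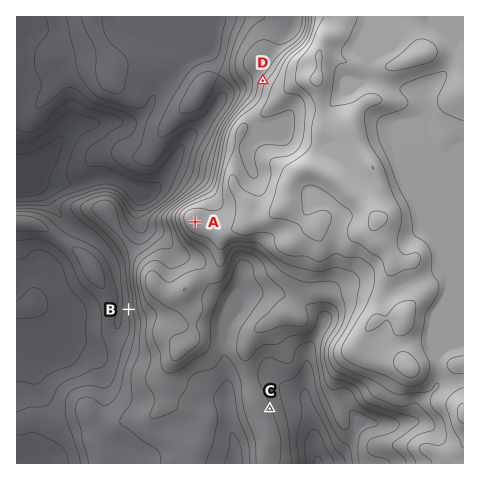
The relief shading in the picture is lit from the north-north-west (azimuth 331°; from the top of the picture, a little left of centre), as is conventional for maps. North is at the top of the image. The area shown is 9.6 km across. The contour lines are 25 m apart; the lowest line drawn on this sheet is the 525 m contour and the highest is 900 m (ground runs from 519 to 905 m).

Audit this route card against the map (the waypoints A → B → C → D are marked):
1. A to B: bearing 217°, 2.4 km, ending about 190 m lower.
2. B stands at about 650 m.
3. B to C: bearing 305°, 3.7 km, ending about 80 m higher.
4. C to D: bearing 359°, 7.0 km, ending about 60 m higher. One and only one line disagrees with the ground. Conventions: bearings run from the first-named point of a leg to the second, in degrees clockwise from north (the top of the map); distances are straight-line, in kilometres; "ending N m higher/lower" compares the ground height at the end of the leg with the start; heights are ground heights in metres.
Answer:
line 3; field bearing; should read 125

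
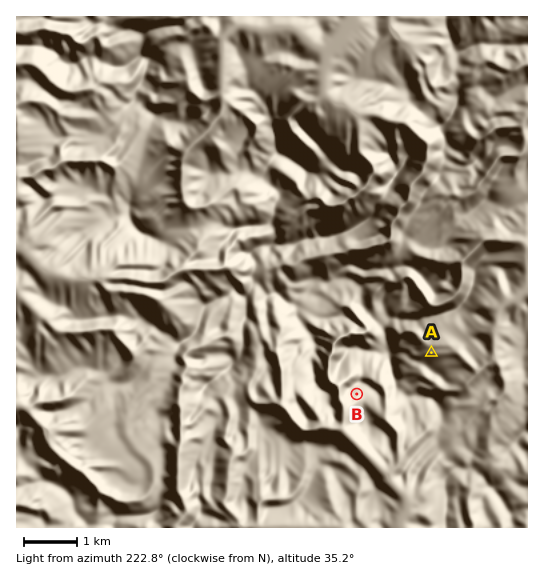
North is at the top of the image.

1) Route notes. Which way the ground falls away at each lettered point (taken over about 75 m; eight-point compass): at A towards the NE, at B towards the S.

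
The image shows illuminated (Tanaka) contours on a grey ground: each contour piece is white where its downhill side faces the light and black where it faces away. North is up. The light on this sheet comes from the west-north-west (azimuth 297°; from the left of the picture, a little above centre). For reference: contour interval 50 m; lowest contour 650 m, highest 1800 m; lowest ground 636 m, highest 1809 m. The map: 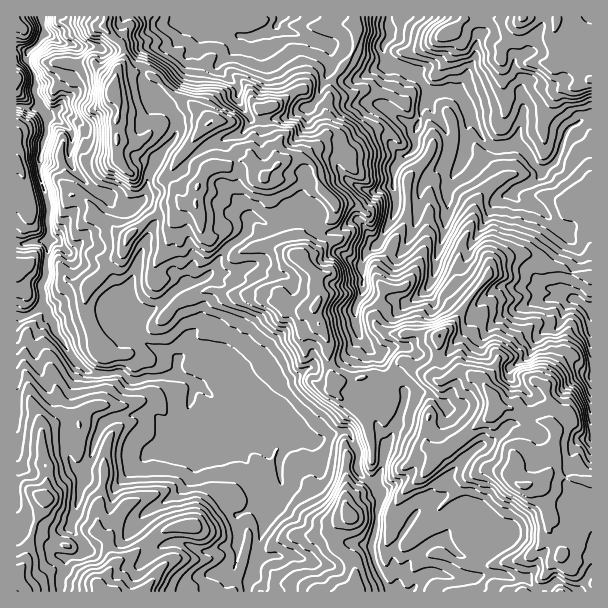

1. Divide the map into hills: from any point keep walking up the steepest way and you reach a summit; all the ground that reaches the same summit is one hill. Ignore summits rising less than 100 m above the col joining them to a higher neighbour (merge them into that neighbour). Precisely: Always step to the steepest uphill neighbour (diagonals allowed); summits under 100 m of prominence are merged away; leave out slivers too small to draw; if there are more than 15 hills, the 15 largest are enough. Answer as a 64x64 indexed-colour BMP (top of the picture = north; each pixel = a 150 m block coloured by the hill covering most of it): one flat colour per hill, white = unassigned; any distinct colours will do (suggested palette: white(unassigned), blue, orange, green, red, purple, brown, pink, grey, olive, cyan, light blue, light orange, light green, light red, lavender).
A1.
<image width="64" height="64" href="data:image/bmp;base64,Qk12CAAAAAAAAHYAAAAoAAAAQAAAAEAAAAABAAQAAAAAAAAIAAATCwAAEwsAABAAAAAAAAAA////ALR3HwAOf/8ALKAsACgn1gC9Z5QAS1aMAMJ34wB/f38AIr28AM++FwDox64AeLv/AIrfmACWmP8A1bDFAHd3ciIiIiIiIiIiIiIWZmZmZmZmYRERERERERERERERd3dyIiIiIiIiIiIiIhZmZmZmZmZhERERERERERERERF3d3IiIiIiIiIiIiIiZmZmZmZmZhEREREREREREREREXd3dyIiIiIiIiIiIiImZmZmZmZmERERERERERERERERd3d3ciIiIiIiIiIiIiZmZmZmZmYRERERERERERERERF3d3dyIiIiIiIiIiIiJmZmZmZmZhEREREREREREREREXd3d3IiIiIiIiIiIiImZmZmZmZmERERERERERERERERd3d3IiIiIiIiIiIiIiJmZmZmZmYRERERERERERERERF3d3ciIiIiIiIiIiIiImZmZmZmZhEREREREREREREREXd3d3IiIiIiIiIiIiIiJmZmZmZmERERERERERERERERd3d3ciIiIiIiIiIiIiImZmZmZmYRERERERERERERERF3d3dyIiIiIiIiIiIiIiZmZmZmZhEREREREREREREREXd3d3IiIiIiIiIiIiIiJmZmZmZjERERERERERERERERd3d3ciIiIiIiIiIiIiImZmZmZjMxERERERERERERERF3d3ciIiIiIiIiIiIiIiZmZmZmMzEREREREREREREREXd3dyIiIiIiIiIiIiIiEWZmZmYzMRERERERERERERERd3d3IiIiIiIiIiIiIiERFmZmZjMxERERERERERERERF3d3ciIiIiIiIhEREiIRERMzZjMzMREREREREREREREXd3dyIiIiIiIiERERERERMzMzMzMxERERERERERERERd3d3IiIiIiIiIRERERERMzMzMzMzMRERERERERERERF3d3ciIiIiIiIhERERETMzMzMzMzMxEREREREREREREXd3dyIiIiIiIiERERMzMzMzMzMzMzERERERERERERERd3d3IiIiIiIiIhEREzMzMzMzMzMzMRERERERERERERF3d3dyIiIiIiIhERETMzMzMzMzMzMREREREREREREREXd3d3IRERERERERERMzMzMzMzMzMRERERERERERERERd3d3cRERERERERERMzMzMzMzMzMxERERERERERERERF3d3cRERERERETERMzMzMzMzMzMxEREREREREREREREXd3cRERERERERMzMzMzMzMzMzMxERERERERERERERERd3dxEREREREREzMzMzMzMzMzMxERERERERERERERERF3dxERERERERETMzMzMzMzMzMzEREREREREREREREREXd3ERERERERETMzMzMzMzMzMzMRERERERERERERERERu3ERERERERERMzMzMzMzMzMzMxERERERERERERERERG7sRERERERERMzMzMzMzMzMzMzEREREREREREREREREbuxERERERERETMzMzMzMzMzMzMRERERERERERERERERu7ERERERERERFDMzMzMzMzMzMxERERERERERERERERG7sRERERERERRERDMzMzMzMzMzEREREREREREREREREbuxERERERREREREMzMzMzMzMzMxERERERERERERERERu7EREREREURERERDMzMzMzMzMzERERERERERERERERG7sRERERERREREREQzMzMzMzMzMxEREREREREREREREaqqEREREREUREREREMzMzMzMzMxERERERERERERERERqqoRERERERRERERERDMzMzREMzERERERERERERERERGqoRERERERFEREREREREQzNEREEREREREREREREREREaqqEREREREURERERERERERERERBERERERERERERERERqqERERGIiEREREREREREREREREERERERERERERERERGqoRERGIiIREREREREREREREREQREREREREREREREREaqhERGIiIiEREREREREREREREERERERERERERERERERqqERGIiIiISZREREREREREREERERERERERERERERERGqoRGIiIiIiZmUREREREREREQREREREREREREREVEREaqhEYiIiIiImZlERERERERERBEREREREREREREVVRERqqERiIiIiIiJmZREREREREREQREREREREREREVVVURGqoRGIiIiIiIiZmZlEREREREREEREREREREVVVVVVREaqhEYiIiIiIiJmZmZRERERERERBEREREREVVVVVVVURqqqIiIiIiIiImZmZmUFEREREREQRERERERVVVVVVVVGqoYiIiIiIiImZmZmRERERRERERBERERERVVVVVVVVVcwRGIiIiIiImZmZmZEREREUREREQRERERFVVVVVVVVVzBEYiIiIiISZmZmZkRERERFEREREERERFVVVVVVVVVXMERGIiIiIREmZmZkREREREUREREQRFVVVVVVVVVVVVcwREYiIiIhERJmZkRERERERFBEUREFVVVVVVVVVVVVVwRERiIiIiERESZmREREREREREREUVVVVVVVVVVVVVVXBEREYiIiIhERJmZERERERERERERVVVVVVVVVVVVVVVd0RERiBGIiIRESZmRERERERERERFVVVVVVVVVVVVVVV3dEREREREYiIRJmZkREREREREREVVVVVVVVVVVVVVVXd0RERERERGIiESZERERERERERERFVVVVVVVVVVVVVVd3RERERERERERERERERERERERERFVVVVVVVVVVVVVVV"/>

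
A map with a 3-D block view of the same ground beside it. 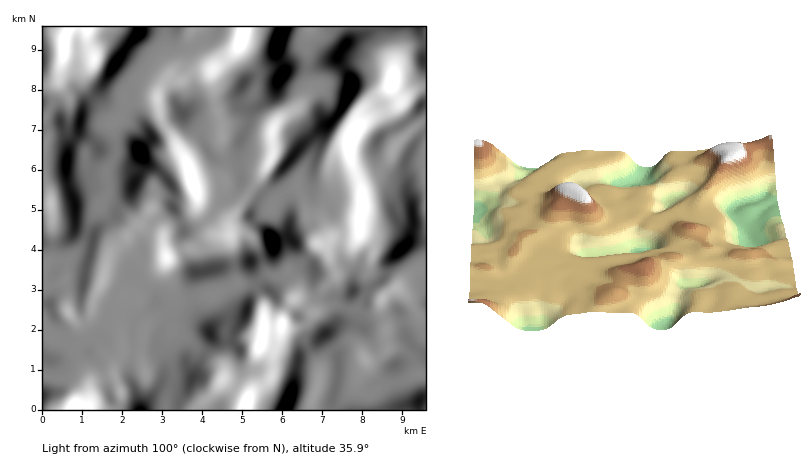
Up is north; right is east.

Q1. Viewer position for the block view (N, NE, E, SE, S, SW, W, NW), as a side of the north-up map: S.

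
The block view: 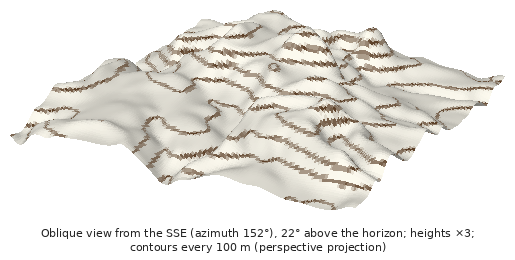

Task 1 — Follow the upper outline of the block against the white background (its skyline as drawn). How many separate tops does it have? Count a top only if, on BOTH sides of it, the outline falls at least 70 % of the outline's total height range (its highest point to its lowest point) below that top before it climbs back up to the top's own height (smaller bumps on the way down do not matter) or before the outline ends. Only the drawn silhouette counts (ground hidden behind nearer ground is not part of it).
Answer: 0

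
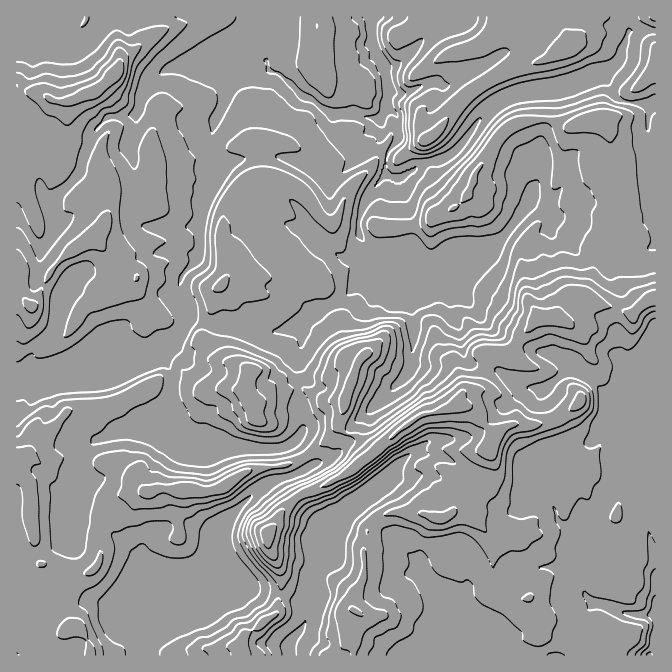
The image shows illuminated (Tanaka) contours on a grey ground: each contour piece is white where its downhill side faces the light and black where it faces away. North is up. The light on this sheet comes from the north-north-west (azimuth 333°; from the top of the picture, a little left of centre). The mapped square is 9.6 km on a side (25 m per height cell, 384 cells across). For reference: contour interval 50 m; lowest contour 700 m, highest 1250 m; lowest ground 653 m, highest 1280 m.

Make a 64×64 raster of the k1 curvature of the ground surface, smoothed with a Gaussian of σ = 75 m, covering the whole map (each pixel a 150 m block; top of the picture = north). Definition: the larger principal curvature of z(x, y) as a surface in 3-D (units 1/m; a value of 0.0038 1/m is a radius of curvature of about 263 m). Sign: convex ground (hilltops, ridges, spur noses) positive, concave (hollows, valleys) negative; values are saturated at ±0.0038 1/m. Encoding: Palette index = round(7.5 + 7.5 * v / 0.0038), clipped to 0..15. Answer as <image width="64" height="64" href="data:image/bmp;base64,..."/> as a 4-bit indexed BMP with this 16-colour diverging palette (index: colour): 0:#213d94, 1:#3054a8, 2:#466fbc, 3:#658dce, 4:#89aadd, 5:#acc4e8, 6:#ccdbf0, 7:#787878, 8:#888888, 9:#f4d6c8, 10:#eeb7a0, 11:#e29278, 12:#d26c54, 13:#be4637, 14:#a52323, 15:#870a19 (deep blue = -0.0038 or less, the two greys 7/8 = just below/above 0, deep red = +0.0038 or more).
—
<image width="64" height="64" href="data:image/bmp;base64,Qk12CAAAAAAAAHYAAAAoAAAAQAAAAEAAAAABAAQAAAAAAAAIAAATCwAAEwsAABAAAAAAAAAAlD0hAKhUMAC8b0YAzo1lAN2qiQDoxKwA8NvMAHh4eACIiIgAyNb0AKC37gB4kuIAVGzSADdGvgAjI6UAGQqHAIiIh42qmHiqqqqZyqmImquZp2d3iIiIiIiIh4qoiJuGiImorIiIiIiZqqvahmeHiamnd4iIiIiIiJmamYiIm7l4ibzad3eIiIiHeM7YeHeKmah4mIeIiIiIeJiIiIib2oiIm7h3d3h4iHd5mv+6iIqpq6qYeId3h3d4qYiImpm5h3eKmXd3d3eHd4h3nuqIicu6upmIiIiIiImoh4iYiKaHd4mId3d3d3d4h3dq2Hh3u5d5iYd3iIiaqpd4h4iap4d3iZiIiId3d3iHdlnZh3irt3d4iHd3iamZl3h4mYmpiId5qpiId3iIiHd3aep3ipnJh3iIiIiKh3ipiIiIiaiJmaq8qIh3iIiIiHiL+YiZeMqHd3iJiIqHeIiIiIiJp3mqmHrJh3eIiIiIiJ/pmIdoyoiHeIh3eod4iIeHiIiYead2aMmHeImZiIiJv6iId3nKiHh4h3eKh4iYiHd4iKd7p3d4uYd4mamHiarfl2d4ict3d4mHZ5qpmJiHd3iImHyneIioh4iIqHd4rN+4d3iIvId3iph4upqqmYd3iImIjZd3eKiZh3iYd3icvvl2d4itypq8zLuoiImXiHeImIiNh3eImImIh5mId5mK/YZ3iInO3LmaqYh3eJiYeIiYiIyYd3iZiamYmaqZh4i/6oiHiIiZqIiYiIiImJmIiJiIi4d3iImZq83v//yHiIr//IiHd3eZh5mZmHiImYiImHiaiId3d4mpu7uq3+l3iIr/+4h3d4iJmImod3eZmIiIiJiJh4iImamXeHaK//7Kd3n/2Id5mZmIirh4iJmZiIiJmJmYiruqqId3d4iaq9/Yd3z/l3mZiImdt3h4mImIiImZh4mJmZiYh3d3eIiHd62oea/5d3iau86WZ3eYeJh3iJqYd4eIiIh4iId4iImYeMqJmv+4h3d3nsdod4iImIeIi5mHeId4iHiIh3iqvLl2jLuYn/2Xd4ia7by5iJiIiHh6qaiIh4h3eIiIiKzbqYZ66XaI3/ypmrqc3e7ZmHd3d4ipu6qpiHiImIiJnKh3iIjrd3iK/+y7qGmXec7Lh3eIh4iau83KiYeZmHesmYiJut13d3eqvLmHiYdne/uHeIiIeIiHeK3bmJmqu7qJiamHvpiHd5eKy6uod3eL7IeIiHh4h3d3eK3ZmYiIq4iZmJieqHeHh3i6qYh4iKuqmYh4h4h3iIiIibqYd3isy5h4mozIeYd4iaeZiJvLl4mph3eHiIiIiIiIeJiJrMuqhmeKqdqZmImrmamau5h3i6iIh5iKmId4iIh3iZmqmIiIeIrM3rmIirqr3tund3ebdomHmYm5h3eIiYeLupiId4iHiZqt+5iLqHq5m8h3eLmIi4ebmJyXd3iIiZm4eIiHh3iImHjeqIynaod53JmrqZh8l4yoirh3d4ialqp4h4iIeImYd6vJq5eKZ4isu6qZiIylnLiJuoh4ial2m4iIiIiHeZl4h4eZmJd4d5yqmIiazNm8t3iaqYiah3eLmIiIiIiJiIeHd4iXd3h3vYmpmrqZzqi4d4iaqah3iquoiIiIiaqXh4iHd4d4iIjaiJq6mHibp6t3iIiKqYiKu7mIiIiZmYeIiId4h4iIiMh4mYl3iIm5jZd3iJqpmIh5upiIiIiYmHiYd3iIiId4t3iYeYeIeMh52XeKmYiZl2i6iHeIiYh4d5d3iId4h3mniIh5h4h3uHevyamZh4iHeMmIiIiIeJiIl3eJh3d3ebiIiHmXeHeYiIncmaiJmZmJyIiIiIiJuHmYh4uHd4eIuYeIiJiIiIiId4uph3iIiIrId3iIiIq4iruprId3iYibh4iIiIiIeIh3eLt3iIiIeciIh3iIqribqqq9uZiZiImneIiIiId5h4h4q4iImZiIyYiIiImpyYmHd5vcuaqYd5iIiIiIh4iHiIebiIiIiHisiIeHi6jMeJh3mZu5mYiHeIiIiJmHiIiImIuIiIiIiIy4d3i7h6+XiIiYebqZmId5iId4mYiHeIiJq4iJiIiIecuqq6h2jOmHd4iIu6iId4mIiHiYeId4mHm6iImIiId4mrqpiIiIzomXeYityHd3eJiIiJiIiIiZiciIiYiIiHiImIiImYeMq9iJd3r7eHh4qIiJmIiIiIqI2HeZiIiImYiIiJmIiIiZz9qYd8+Hd3eoh4mYiIiIipjKd5mIiIiZmImZiHiIiJhr/6mHjtd3eKl3iph4h3eal5yoiph4iIiIiIiIiZmYinrM6oeK/JiJq5iamHeHiImYiZeKmHeHeIiIiImXiZdofLjNh4it3cy87cupiHeJmYl4mHmpmZiIiIiJmYeHioeMuI3IeImqqpmavMqXiKzMy5mpiamZmYiIiJh4mqqriKu6iuyHiIiHd4ioiYesyprf6qh4mIiIiIiJmIiqmZqWipp3rdl3d3d3iJitt6mYeInvuHeIiIiIiJiHiaiImpm9l3iJvcmHiIiHd4nbloh3dp/5d3eHiIeJh4mZmIiah6zrmIiJvcuZiId4d5yHiHd3evuHd3eIiIh4mYmYiZh4qZy5iIiIq8y5iIh3fIeId4d63Ml4iIiIiIiIiaiJl5uoibuqiHd4iby6mIiLiIiIiIq5zKiIiIiIiHh6qImXrKiIiau5h3iIiqmYiJuIiIiYiZeb3KiIiIiIeIqoiam7qYiId6uHd3iImYh2eYeHd5mHh4iZmZmIiIiIereJh4qZiId2epmJiIiIiIir"/>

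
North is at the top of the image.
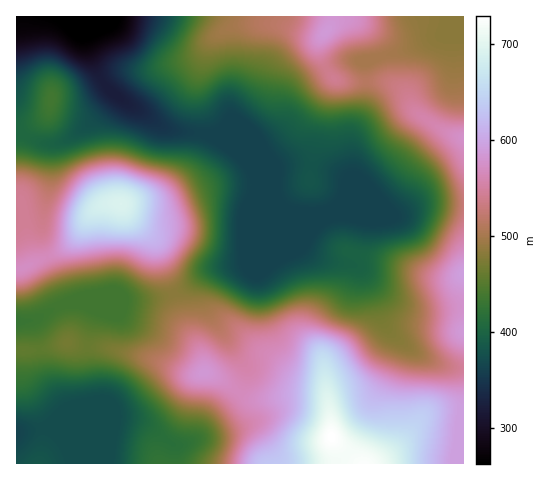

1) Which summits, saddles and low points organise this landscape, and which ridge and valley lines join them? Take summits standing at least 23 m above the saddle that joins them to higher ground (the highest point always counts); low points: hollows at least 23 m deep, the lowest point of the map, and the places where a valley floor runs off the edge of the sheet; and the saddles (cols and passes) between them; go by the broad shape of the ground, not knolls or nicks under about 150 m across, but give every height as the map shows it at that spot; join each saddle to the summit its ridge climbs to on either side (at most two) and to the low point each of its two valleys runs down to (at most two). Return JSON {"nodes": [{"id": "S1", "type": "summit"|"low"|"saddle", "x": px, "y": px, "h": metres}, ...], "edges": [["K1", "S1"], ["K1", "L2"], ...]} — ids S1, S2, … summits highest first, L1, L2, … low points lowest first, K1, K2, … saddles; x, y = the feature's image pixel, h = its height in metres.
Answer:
{"nodes": [
{"id": "S1", "type": "summit", "x": 332, "y": 438, "h": 729},
{"id": "S2", "type": "summit", "x": 120, "y": 204, "h": 692},
{"id": "S3", "type": "summit", "x": 463, "y": 274, "h": 594},
{"id": "S4", "type": "summit", "x": 326, "y": 32, "h": 587},
{"id": "S5", "type": "summit", "x": 463, "y": 138, "h": 576},
{"id": "S6", "type": "summit", "x": 52, "y": 99, "h": 437},
{"id": "L1", "type": "low", "x": 88, "y": 26, "h": 262},
{"id": "L2", "type": "low", "x": 17, "y": 433, "h": 362},
{"id": "L3", "type": "low", "x": 17, "y": 322, "h": 428},
{"id": "L4", "type": "low", "x": 455, "y": 27, "h": 481},
{"id": "K1", "type": "saddle", "x": 237, "y": 392, "h": 567},
{"id": "K2", "type": "saddle", "x": 48, "y": 257, "h": 566},
{"id": "K3", "type": "saddle", "x": 463, "y": 368, "h": 546},
{"id": "K4", "type": "saddle", "x": 365, "y": 82, "h": 513},
{"id": "K5", "type": "saddle", "x": 173, "y": 293, "h": 481},
{"id": "K6", "type": "saddle", "x": 39, "y": 349, "h": 455},
{"id": "K7", "type": "saddle", "x": 26, "y": 136, "h": 405},
{"id": "K8", "type": "saddle", "x": 311, "y": 166, "h": 380},
{"id": "K9", "type": "saddle", "x": 201, "y": 134, "h": 361},
{"id": "K10", "type": "saddle", "x": 103, "y": 81, "h": 321}],
"edges": [["K1", "S1"], ["K1", "L1"], ["K1", "L2"], ["K2", "S2"], ["K2", "L1"], ["K2", "L3"], ["K3", "S1"], ["K3", "S3"], ["K3", "L1"], ["K4", "S4"], ["K4", "S5"], ["K4", "L1"], ["K4", "L4"], ["K5", "S1"], ["K5", "S2"], ["K5", "L1"], ["K5", "L3"], ["K6", "S1"], ["K6", "L2"], ["K6", "L3"], ["K7", "S2"], ["K7", "S6"], ["K7", "L1"], ["K8", "S1"], ["K8", "S4"], ["K8", "L1"], ["K9", "S2"], ["K9", "S4"], ["K9", "L1"], ["K10", "S4"], ["K10", "S6"], ["K10", "L1"]]}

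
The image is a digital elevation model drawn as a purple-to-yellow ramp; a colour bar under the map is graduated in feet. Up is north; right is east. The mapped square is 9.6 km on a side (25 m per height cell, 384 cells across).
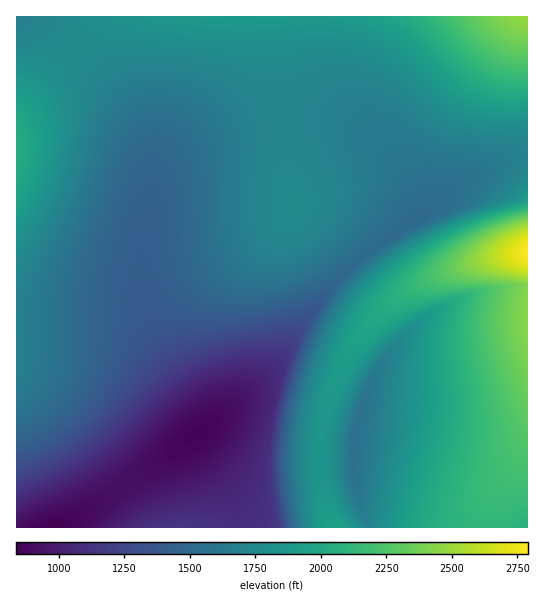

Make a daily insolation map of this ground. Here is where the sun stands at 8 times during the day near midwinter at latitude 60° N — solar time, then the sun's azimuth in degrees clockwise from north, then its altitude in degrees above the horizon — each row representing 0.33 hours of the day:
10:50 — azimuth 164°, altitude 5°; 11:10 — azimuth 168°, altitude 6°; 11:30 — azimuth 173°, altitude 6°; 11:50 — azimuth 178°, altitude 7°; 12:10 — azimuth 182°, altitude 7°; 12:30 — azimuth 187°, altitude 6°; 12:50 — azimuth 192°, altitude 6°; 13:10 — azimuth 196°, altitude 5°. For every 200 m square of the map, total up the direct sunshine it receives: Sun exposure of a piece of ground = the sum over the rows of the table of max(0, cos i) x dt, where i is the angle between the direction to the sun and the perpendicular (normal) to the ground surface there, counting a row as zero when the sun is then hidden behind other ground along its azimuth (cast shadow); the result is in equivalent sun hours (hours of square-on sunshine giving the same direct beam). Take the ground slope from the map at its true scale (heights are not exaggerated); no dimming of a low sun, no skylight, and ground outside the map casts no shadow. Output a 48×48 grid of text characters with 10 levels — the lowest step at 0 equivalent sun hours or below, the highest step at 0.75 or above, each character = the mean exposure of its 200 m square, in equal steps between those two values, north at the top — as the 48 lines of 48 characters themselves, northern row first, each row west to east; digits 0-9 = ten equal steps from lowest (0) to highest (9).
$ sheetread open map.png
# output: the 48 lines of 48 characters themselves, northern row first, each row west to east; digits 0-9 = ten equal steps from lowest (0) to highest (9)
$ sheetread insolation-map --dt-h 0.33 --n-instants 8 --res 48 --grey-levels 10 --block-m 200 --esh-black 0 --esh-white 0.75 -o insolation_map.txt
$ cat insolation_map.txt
223333444455555555555555555555555555555555555555
222333444455555555555555555555555555555555555666
122333444455555555555555555555555555555666666666
122233444455555555555544444445555555555666666667
122233344455555555554444444444455555555666666677
112233344455555555544444444444444555555566666777
122233444455555555444444444444444455555566667777
122233444455555554444444433444444445555566667777
222333444455555544444443333333444444555566666777
222333444445555444444433333333344444455555555566
223333444444444444444333333333333444445555544433
333334444444444444443333333333333344444444432012
333444444444444444433333333333333334444433200001
444444444444444444333333333333333334343331000000
444444444444444443333333333333333333333200000000
444444444444444333333333333333333343332000000000
555444444444433333333333333333333433210000000000
555544444444333333333333333333344433100000000000
555544444443333333333333333344444431000000000000
555544444443333333333333444444444310000000000000
555444444433333333334444444445554200000000000000
555444444433333333444444445555542000000000000001
554444444333333334444445555566530000000000123445
444444443333333444444555566665410000001134567899
444444333333334444455556666664100000123568999999
444433333333344444555666677652000012356899997544
333333333333444445556667777630000124579996322233
333333333334444455566777776410001346899622233333
333333333334444556667777765200013468993223333333
333333333344445556677777753000124579832333333444
333333333444455566777777642001235797323333344444
333333334444555667777776530011346883333334444444
333333444445556677777665420112357843333344444444
444444444455566677776654310113467633333344444444
444444444555666676665543211123567333333334444444
444444555556666666655443111124565333333333344444
555555555666666665544332111234564333333333334444
555555666666666554433332112234553333333333333444
666666666666655544332222122334553333333333333444
666666666666554433222222222334443333333333333344
667777776665543322222222233334433333222333333344
777777776654432222222223333333333332222233333444
777777766543322111122233333333223322222233333444
777777665433211111122233444332212322222333333444
777776654322111111222333444332112222223333334444
777765543221111111222333444332102222233333344445
776654432111001111222333454332001222333333444445
665543321100001112222233455432000233333334444455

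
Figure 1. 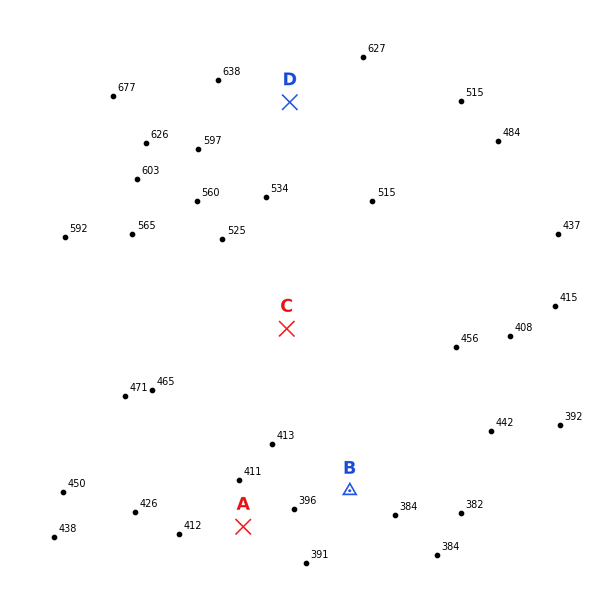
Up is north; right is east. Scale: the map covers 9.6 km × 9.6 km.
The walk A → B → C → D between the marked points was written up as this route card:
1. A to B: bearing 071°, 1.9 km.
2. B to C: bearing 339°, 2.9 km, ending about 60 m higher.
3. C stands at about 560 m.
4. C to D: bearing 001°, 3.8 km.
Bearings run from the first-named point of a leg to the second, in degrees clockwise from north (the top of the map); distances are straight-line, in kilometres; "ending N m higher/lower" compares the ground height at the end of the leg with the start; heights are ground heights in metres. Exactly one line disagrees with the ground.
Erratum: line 3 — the height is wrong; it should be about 450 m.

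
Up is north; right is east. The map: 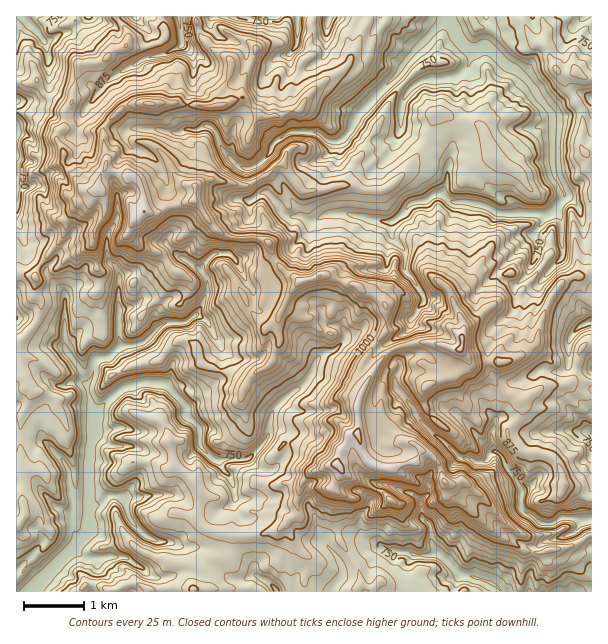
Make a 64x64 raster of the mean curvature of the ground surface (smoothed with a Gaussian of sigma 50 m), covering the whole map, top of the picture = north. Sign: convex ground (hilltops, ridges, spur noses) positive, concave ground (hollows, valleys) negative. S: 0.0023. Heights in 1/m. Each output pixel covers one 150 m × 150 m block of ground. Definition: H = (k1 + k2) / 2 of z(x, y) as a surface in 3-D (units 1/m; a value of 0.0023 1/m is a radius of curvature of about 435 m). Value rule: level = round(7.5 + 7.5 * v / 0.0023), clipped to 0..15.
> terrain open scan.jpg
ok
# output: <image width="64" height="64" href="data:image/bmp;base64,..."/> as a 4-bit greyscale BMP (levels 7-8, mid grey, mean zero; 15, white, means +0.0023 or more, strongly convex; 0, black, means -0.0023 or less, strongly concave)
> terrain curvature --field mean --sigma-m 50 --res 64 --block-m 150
<image width="64" height="64" href="data:image/bmp;base64,Qk12CAAAAAAAAHYAAAAoAAAAQAAAAEAAAAABAAQAAAAAAAAIAAATCwAAEwsAABAAAAAAAAAAAAAAABEREQAiIiIAMzMzAERERABVVVUAZmZmAHd3dwCIiIgAmZmZAKqqqgC7u7sAzMzMAN3d3QDu7u4A////AGZlab6e3qr8up66qZrLFpiXdpqqmXiImGvJVGqYd1ZYtWZWTYdorUNFd2d1ZlFZh4eGV5a5eIh2YzNGaZWLhZqJVmW6U5rCB5h3iGeYSpmHiYhZloeHvMs0ZXZ3k7p3lniVVmVENAObupmIiJZXiHialWuHmJdmkjqWlnaVqIiHlppFZ6pGj/u4Z3d4dnZneZhlqGdSATYUaZiGaNnO2Xepa5VmeXr9QAJnd3eIh3eYVVmmdjiHtyilhmnIdyNs97lr12dkfeIHmHiZmZqquYZ1aHZmanjIOZRnzFv93YBP1myGd2R/ML2oeJh4hmd7mZR4Z1ZUe6Epk4vF/IIAnROqinV3aM4K65mZhmh3h2idZXdmLJOZEFbD626jAHoAIam2KHdluiupqoeHZmmHdosWRVli/v9FrKu2zGAd7JpaunLIZ3ZCMxI0V6m6JlZlfAet/6CPpgCPqGvYgy/L+pyoOcSGZ4c4uXZpp6g7mKduTP1gPJAAxW63y3eEBWjLlpdso6VYzXKJp4uYg2q5ilpyOb6CFb+gf6/ZiJC1WMp2qJvDpVe8t2mpuMtlu5VFef6rxUz/1og9HmfNA7lG12anm1LEVFrcmXt24gMgXJVmac6ErIib2O5AABkMqYq3U6emCrRZyIVFamcQiIgI2FZ3W6W2VVWe5wV/AF67u3fUqGKNpFZkR5nK2A7prYCMiIRqt8Vom/tgT+dV3HeJmJaoZ5vEZIymZarcCniK1CllVzPMtWiqpAb+VyfnVERVMqh4i6NlcSaIuVQGiHulOIiImZileYdQz7YtVLl4dmZit3eLlGWNzcu3ApqIinYqqHerGqWJuAvnQ6pkWJiIqWl4ZplUZW36assTqIq6dzaHdlFtlaaTD1NJp1l4mImFqHmIzMVYFbSssxmIaMt3c1mXrLq0qlCrJWllh5mpdmh5mqpFxG9QJJVBl3Z4rHd3MmdoqdeGBs+VaEZpiHq5iYeZc3VEO/YgABR3d1aLl3d3N1WKrGU7qrzaZ3dEVZmamahY7Zc4/+uIhdqqqXnsqIhVdmp9hid3d3nZSHZERVaVp5uoGiY53t7Bebl3VFjoenSIecfkCLlmVthu/Jdao8WoiYBeEwVousZqp1VnhKmoZDV3yZ11RFaepkp5yply17d2QX6OkBAXvJu4N4eZbYZWdTV8ZN/d7o50WIaJtmHcu3iiiKzB+xGu6sRHVHx7VVnOJEb5A6hTb4NXmIm2cH5cqIDGeqC+oAIG8IiGi5pXilVJM6uhRYu7tzV3d9aHBCW4gMd7kM3HQ1AUiIinm2moeUpjjEAuaV55hEaG13iTeJqht3qAVrev9gyXinZsd4RpRna+iBNlu1fcdWeqWGdsqYCZq5DGWXasFMmbWVikRXdXmLudgDT2Jp6khm53WlmWYnisgNlHlmyQebk5ZdhFVYrqmcwCm9eEeYO0TcZ3afZGZGmQ2meKn6CH0olln/yaz8vMpAv+h4dHVGoY+Zebs8Z1vqBVd536Ba9zuGvJf/uFAQWAn7d4eoTPSnCquXWmeqN4A4RWqkAn/geIjWVInLvMtsHKd4hamDtw5AaohW5Hurgnaq3BGMAANEjFJzd3dWeGsZp4eFmnhcCvB7eGV7V69C+elSeVt0V5S/YpRneGVnYmmXloZ8pog30JqHeFejn1D/ZFJ8Z6///tzJdXd4dopHqoeHhonJVQnwuoV3hsFNoD63hTWH3mM0Z3WVeIiYh0inmWeGl7vcdPHJh4edp4T3DOrHRFr3ZzXZM1VWZkMzQluZl4ioM0aDUuWUmZSKp6sNrZupbXWLafU5aGVUZ4m2GHq2dkAkIiQz8rKtSJqKqQ6KVor7ZyESkoaIZmd4iJghB1ABJtla33M1wogZx7rHBHplZqpjVrUVldvMqZq7uYlyG6m7dnvsszfDgVxLiaR7yWWM3oz//5hKt4i7p3e7mZpYypeYi6dCiIH6ZIuIua24ZMdXq5UG/WyIlniWVYqomlaoeIibpyWbo3W8p2a6XGdIpWeYMBAO+SNJZ7eFaKiJY6iImZllNZigxlnUc6xVRG2HaLYH/ADrWmRmy3dXiYh1mHioeaY1q7fEa7VUyKNq6Yh7wGf+cK//1TSLh3aJmIaIeYiJpzWclDbOVFXnV7qGRavAtu1hA1UQQGqnZHeYh3eJiJiHRZxymZ62itZEMhNREATUnFWQAA72GMuSZ4h4h5l1M0dVe4WXdqZGfpVmeXiUNqRq3fbNu4YVvaJ5mYiZmIqqiFVbjKZZ2CZp+Im4eJzblmuqrPuXVkJNwWqqqoaYiK2mRXuCRXetcmWc//77vKzax2dVrJZXZBf0Wrm2lZqHiERWrDZ5dYyWKWd3d1k0iXjEV1dtqZeGMZ0Hx6eWeqd3RHmlTL1Ge2dDenZoaSh4laNJeGi6mal0GqFDVXZZinVFi3jFjSZ7h7MHdombKHW3pzildnqpm6dSvVMzVlxVVVi7m6bLBG7Lu2AJu85JJcp6RKW2R4qZmYRL7dx1i1VFSNmKeNsXrZi9iVAAjCNr601zIM2Eeae4N0V7uXZmVXpYppiItyqYRYu+vdgAOep2T9jCHKSJl6h4ZVl2ZmZIuaqViWiyM3Z3em6Wj8CvsknLmdoNgYqJilZmR5ZnZIl4mYZZe0LKZodnbXSPkLxL+oioqg2wm4l6iJpld1rKiHpop0eWSoeuUje0C50g/AQgEBJ7D8BXmKe5mGZ2fJWJmlp5lX"/>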